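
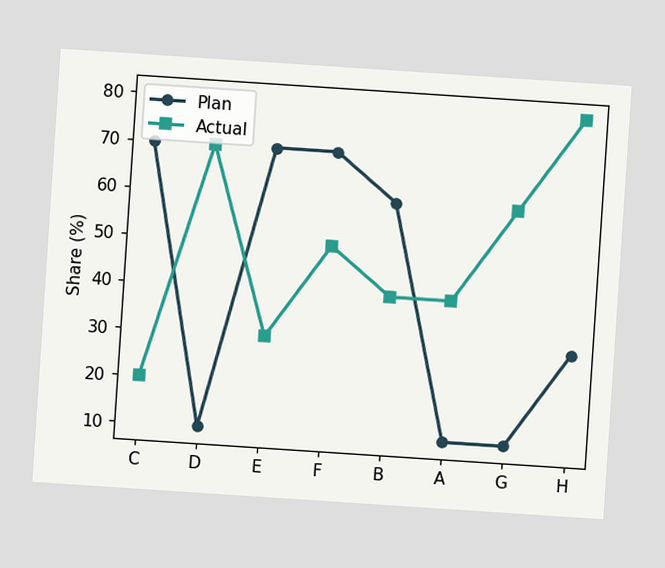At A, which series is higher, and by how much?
The chart is tilted about 4° clockwise. At A, Actual sits above the other line by 30%.

Actual, by 30%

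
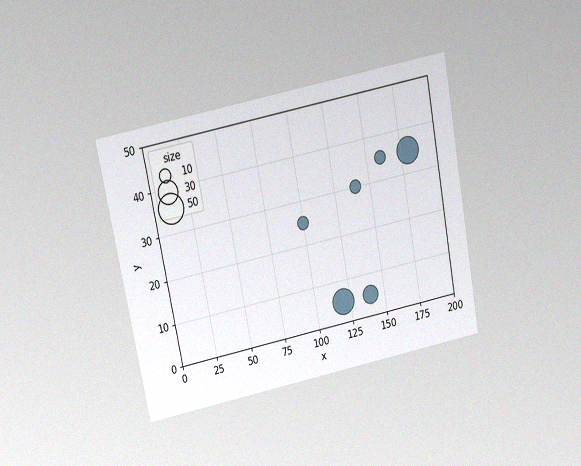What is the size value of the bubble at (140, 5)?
20

The chart is tilted about 11° counter-clockwise and viewed slightly from above, with some photo noise. Matching the bubble at (140, 5) against the size legend gives 20.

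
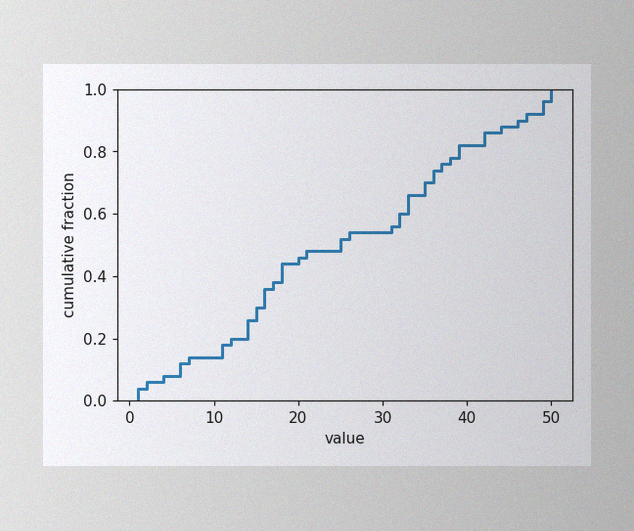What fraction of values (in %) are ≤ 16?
36%

The image has some photo noise and uneven lighting. At x=16 the ECDF step is at 36%.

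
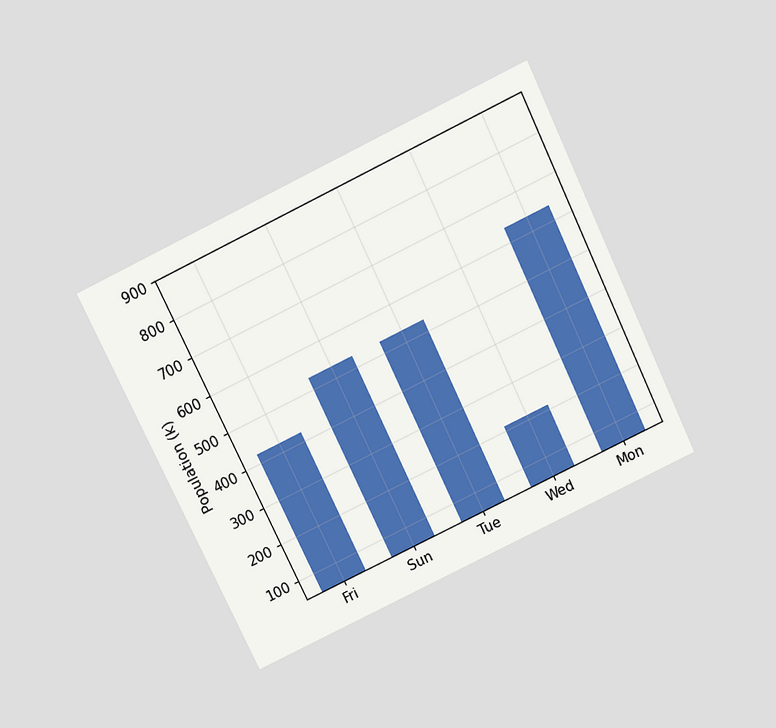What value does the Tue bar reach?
530k

The chart is tilted about 26° counter-clockwise and viewed slightly from above. Reading along the chart's y-axis, the Tue bar reaches 530k.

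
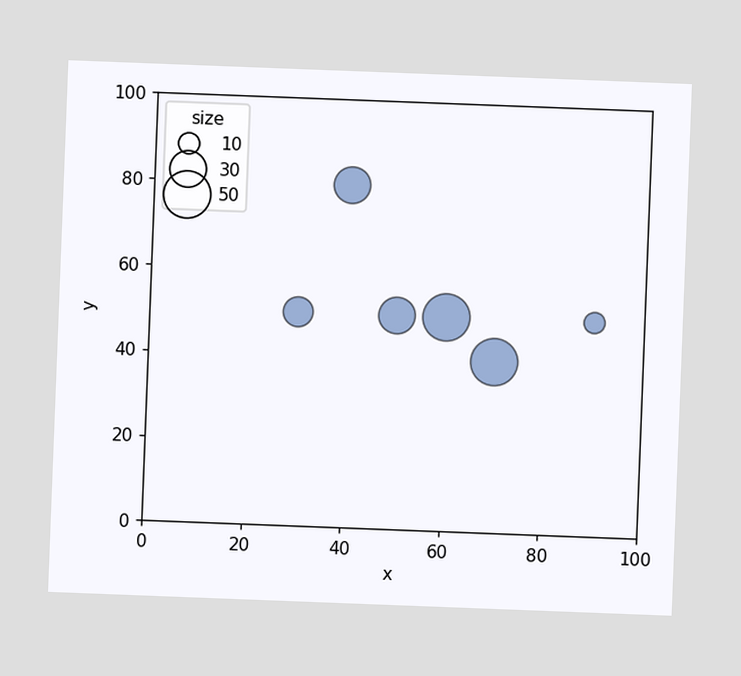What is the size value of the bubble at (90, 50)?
10

The chart is tilted about 2° clockwise. Matching the bubble at (90, 50) against the size legend gives 10.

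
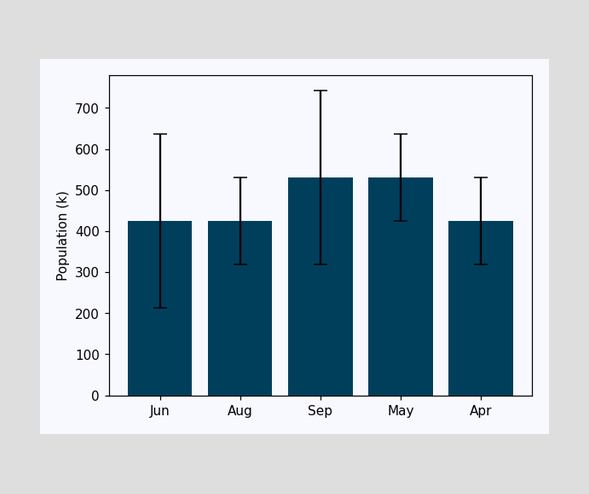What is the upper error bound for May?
636k

The May bar's upper whisker reaches 636k.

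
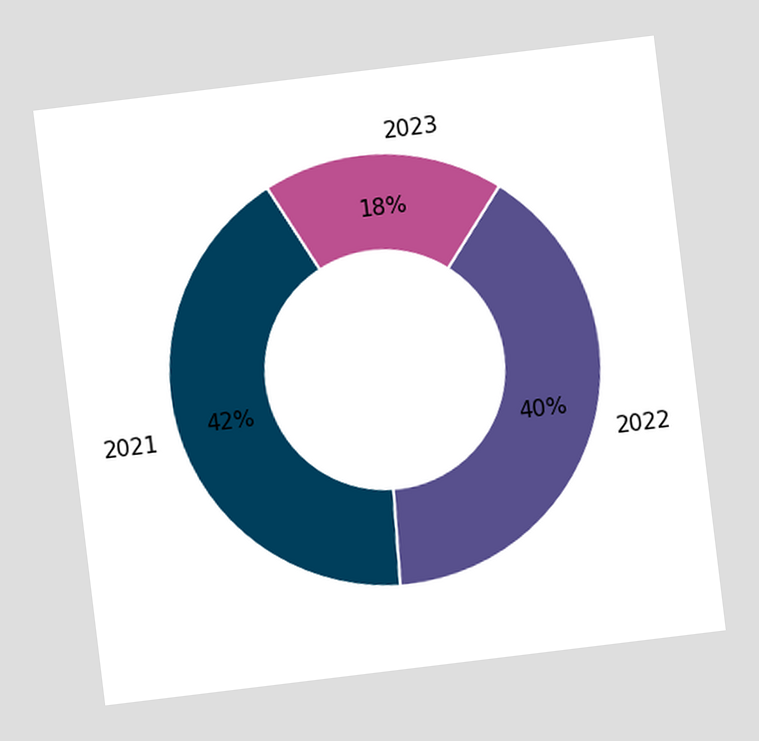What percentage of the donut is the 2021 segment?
42%

The chart is tilted about 7° counter-clockwise. The 2021 segment takes up 42% of the ring.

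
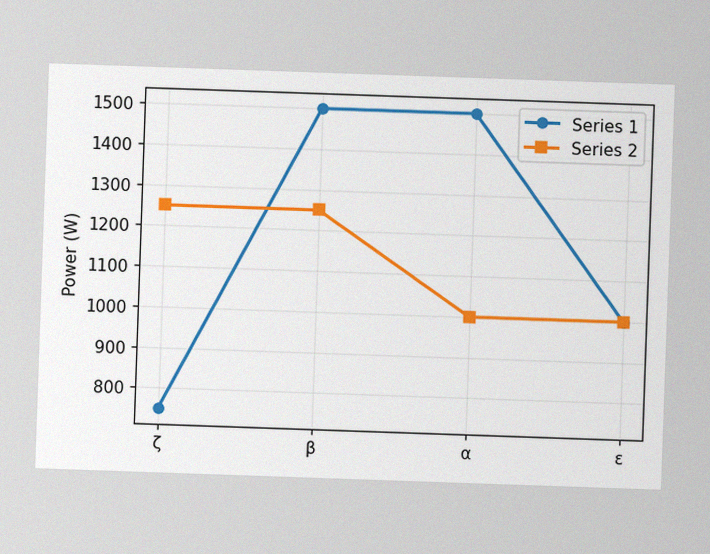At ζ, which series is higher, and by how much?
Series 2, by 500W

The image has some photo noise and uneven lighting. At ζ, Series 2 sits above the other line by 500W.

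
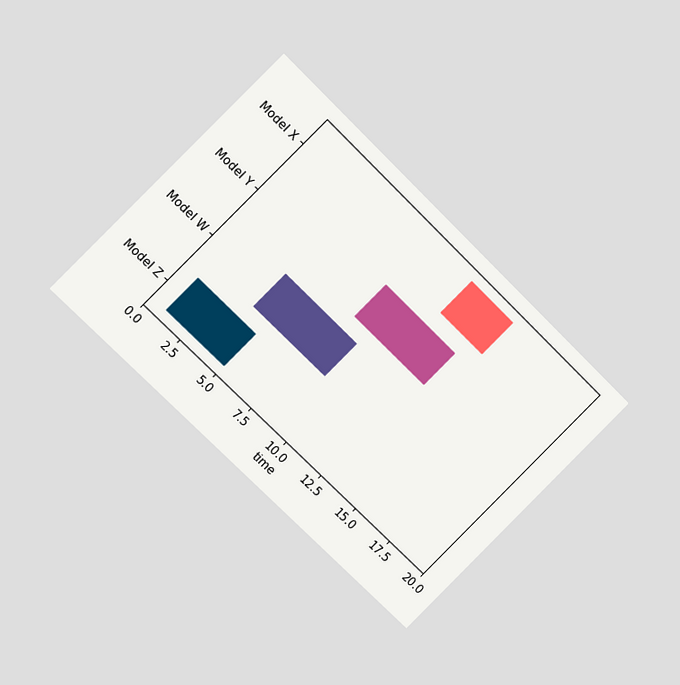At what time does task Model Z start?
1

The chart is tilted about 45° clockwise and viewed at a slight angle. The Model Z bar begins at t=1.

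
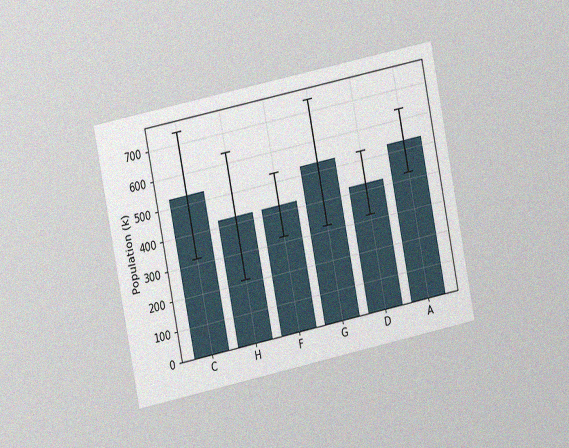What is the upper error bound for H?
The chart is tilted about 11° counter-clockwise and viewed at a slight angle, with some photo noise. The H bar's upper whisker reaches 636k.

636k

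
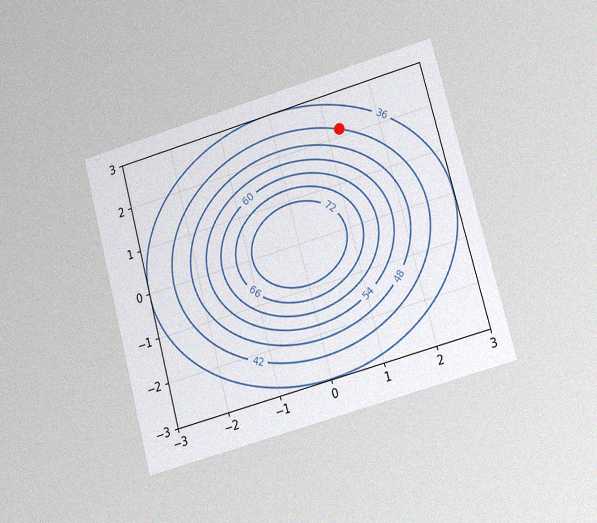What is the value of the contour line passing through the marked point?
42

The chart is tilted about 15° counter-clockwise and viewed at a slight angle, with some photo noise. The marked point sits on the contour labelled 42.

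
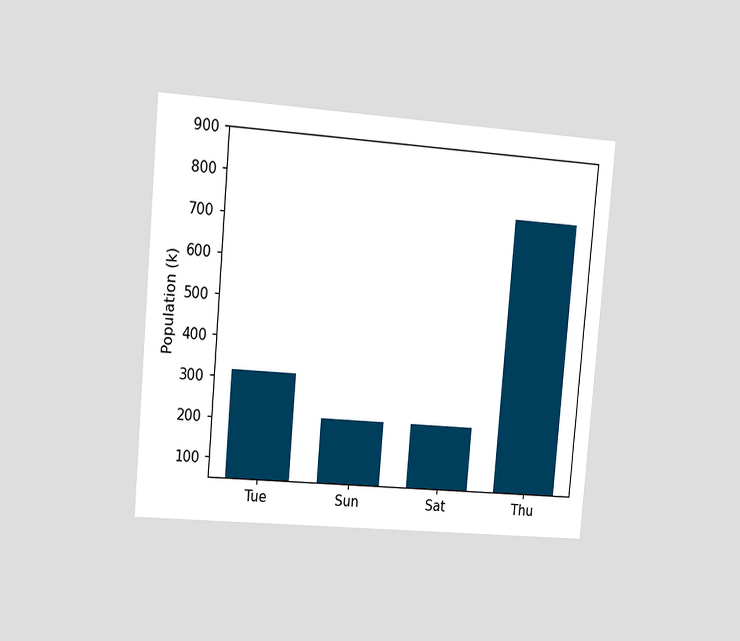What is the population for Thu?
The chart is tilted about 5° clockwise and viewed slightly from the left. Reading along the chart's y-axis, the Thu bar reaches 742k.

742k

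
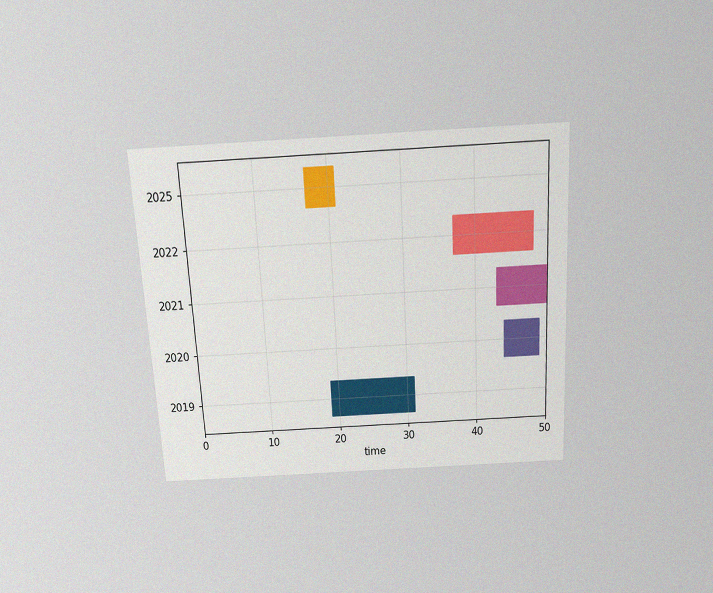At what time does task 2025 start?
17

The chart is tilted about 3° counter-clockwise and viewed slightly from above, with some photo noise. The 2025 bar begins at t=17.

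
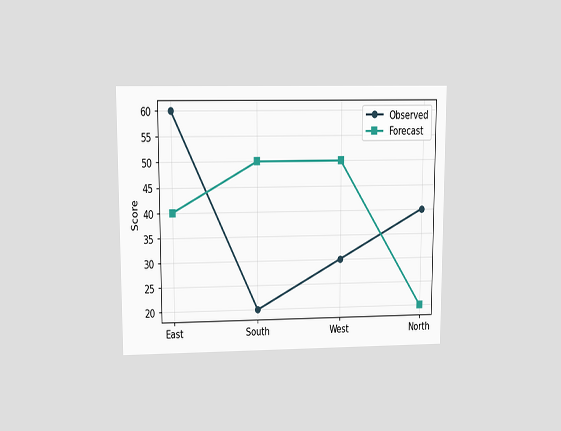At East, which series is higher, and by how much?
Observed, by 20

The chart is viewed at a slight angle. At East, Observed sits above the other line by 20.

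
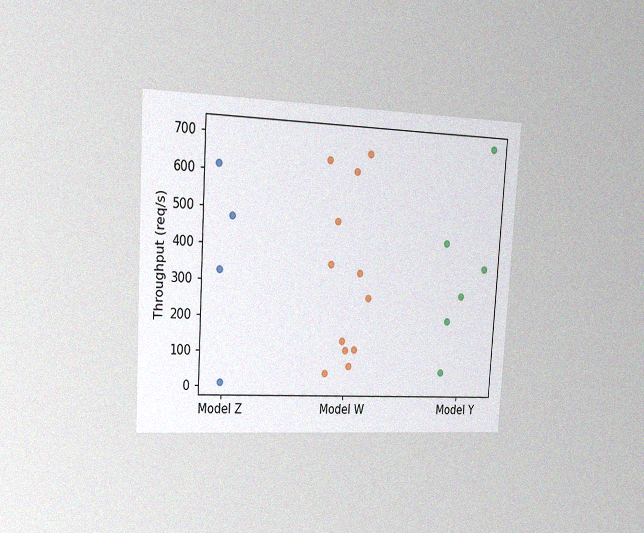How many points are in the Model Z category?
4

The chart is tilted about 3° clockwise and viewed slightly from the left, with some photo noise. Counting the markers in the Model Z column gives 4.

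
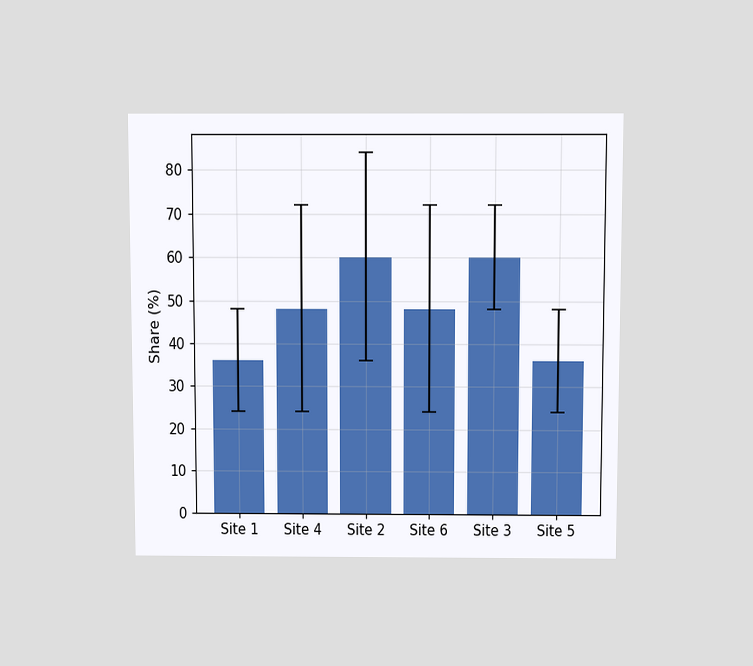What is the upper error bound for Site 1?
48%

The chart is viewed slightly from above. The Site 1 bar's upper whisker reaches 48%.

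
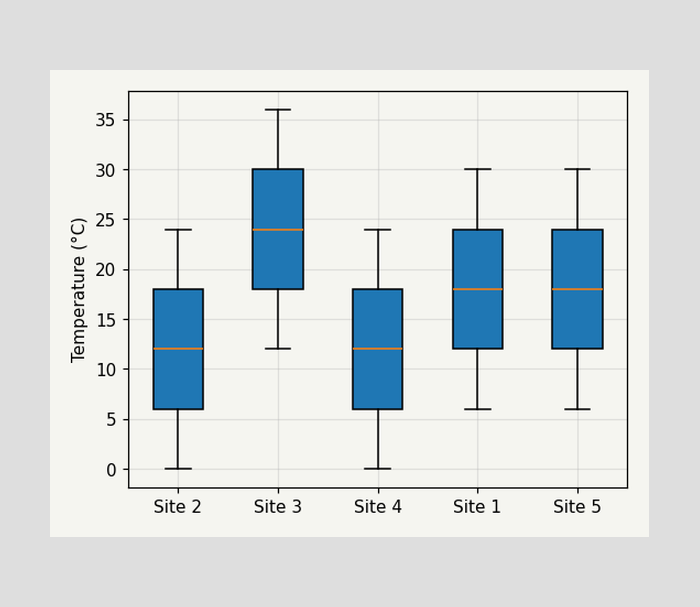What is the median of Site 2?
The median line in the Site 2 box sits at 12°C.

12°C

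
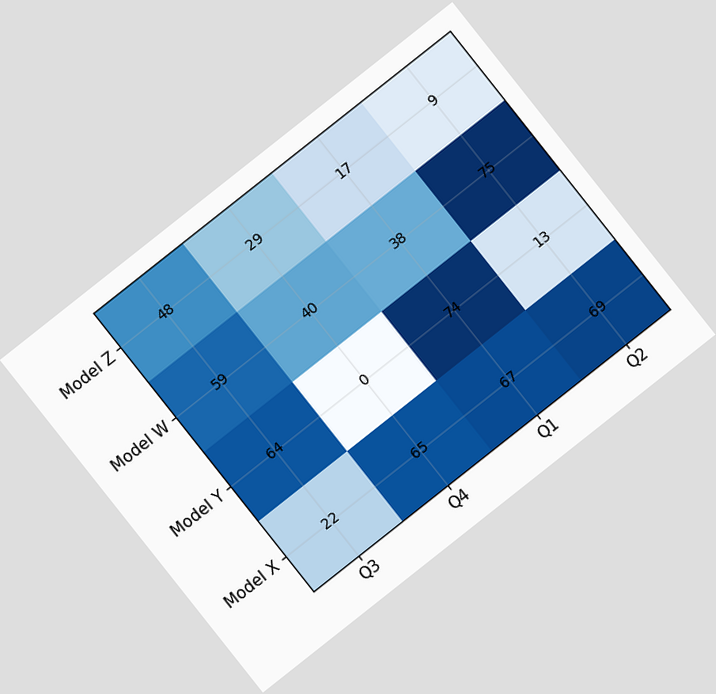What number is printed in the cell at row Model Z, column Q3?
48

The chart is tilted about 38° counter-clockwise. The (Model Z, Q3) cell reads 48.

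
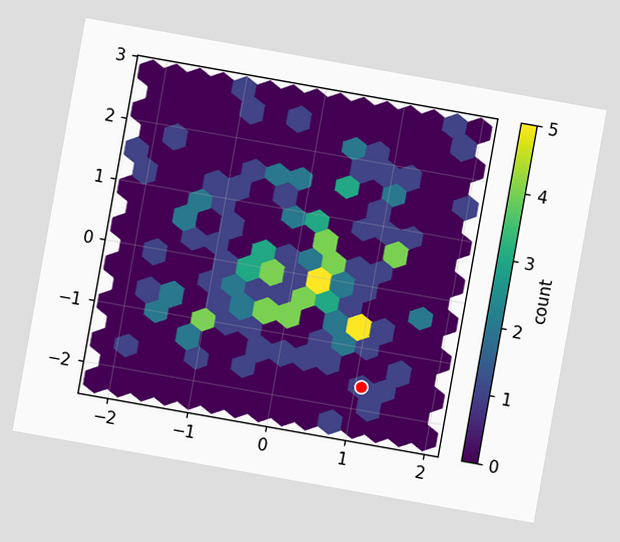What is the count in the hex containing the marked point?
1

The chart is tilted about 10° clockwise. The marked hex reads 1 on the colorbar.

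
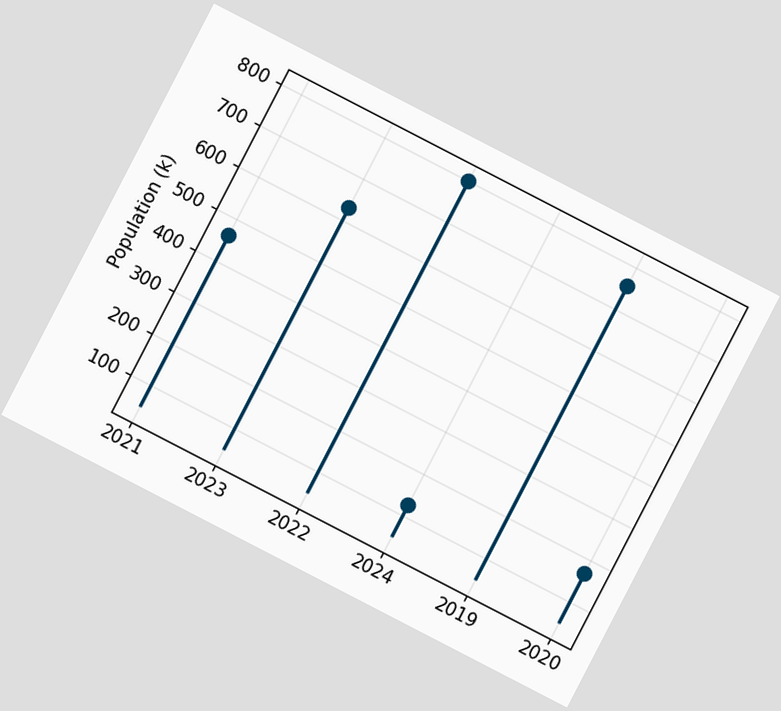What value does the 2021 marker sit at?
462k

The chart is tilted about 27° clockwise. The 2021 marker sits at 462k.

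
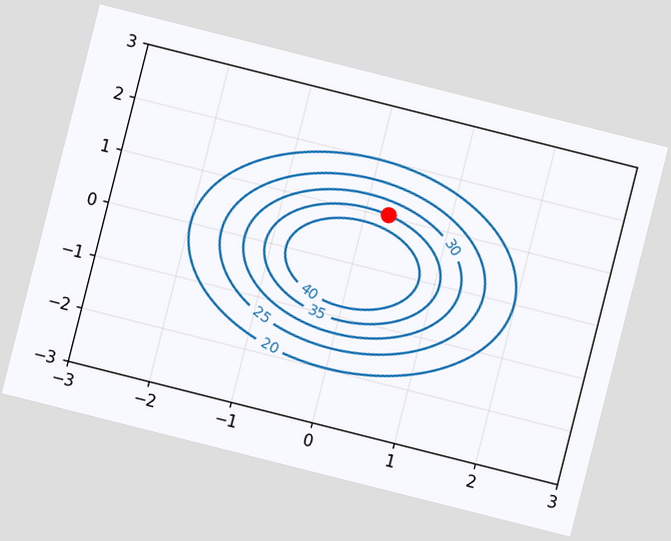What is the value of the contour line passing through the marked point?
The chart is tilted about 14° clockwise. The marked point sits on the contour labelled 35.

35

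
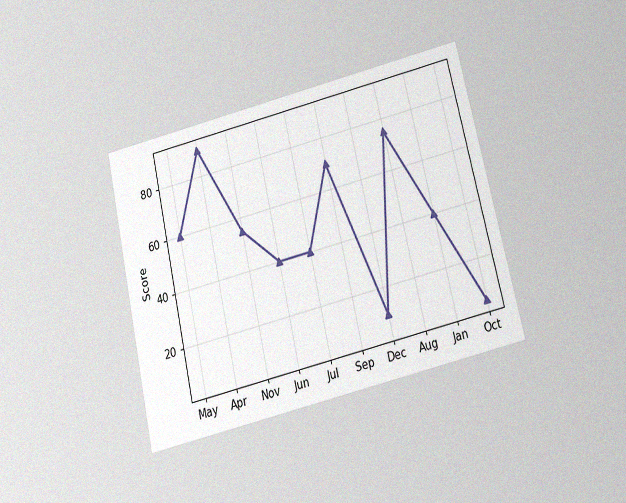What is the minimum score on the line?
The chart is tilted about 13° counter-clockwise and viewed slightly from below, with some photo noise. The lowest point is at Oct, and reading across to the y-axis gives 5.

5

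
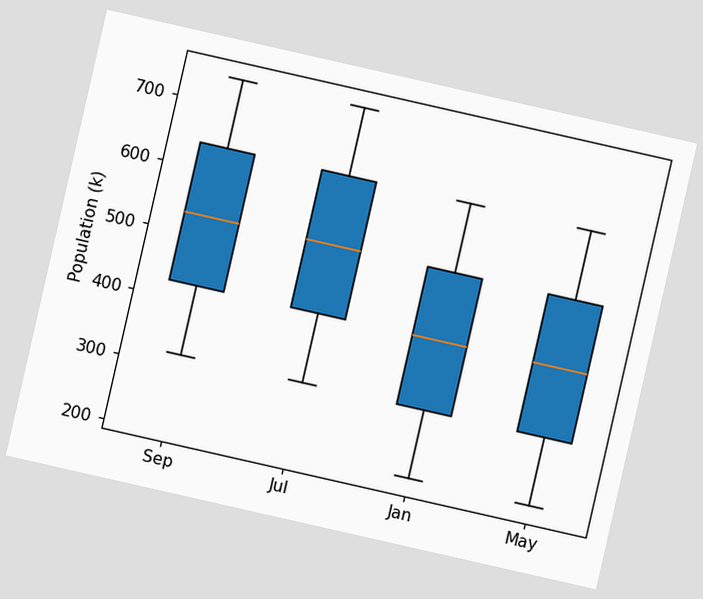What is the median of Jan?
The chart is tilted about 13° clockwise. The median line in the Jan box sits at 424k.

424k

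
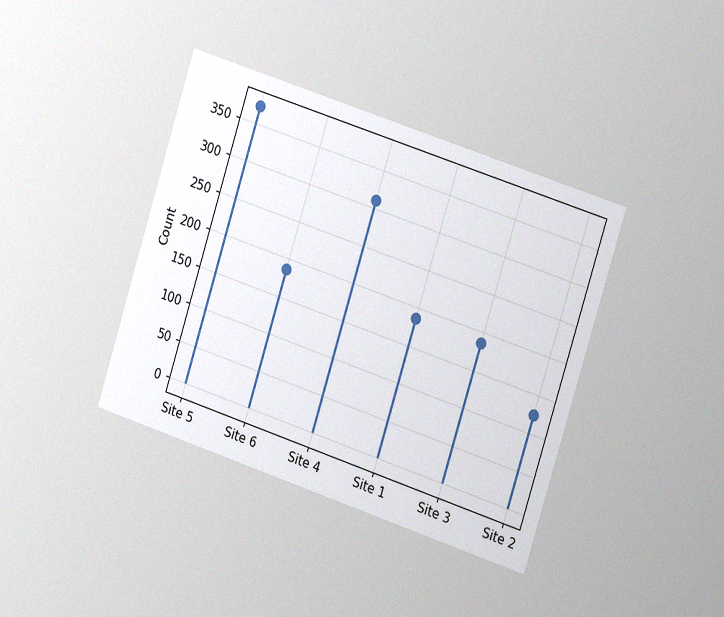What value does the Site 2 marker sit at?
The chart is tilted about 18° clockwise and viewed slightly from the right, with some photo noise. The Site 2 marker sits at 124.

124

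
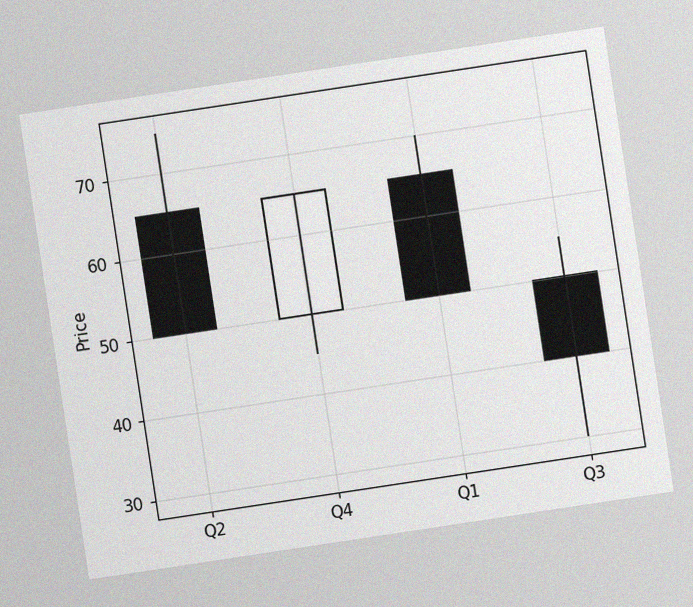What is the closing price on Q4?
65

The chart is tilted about 9° counter-clockwise, with some photo noise. The Q4 candle closes at 65.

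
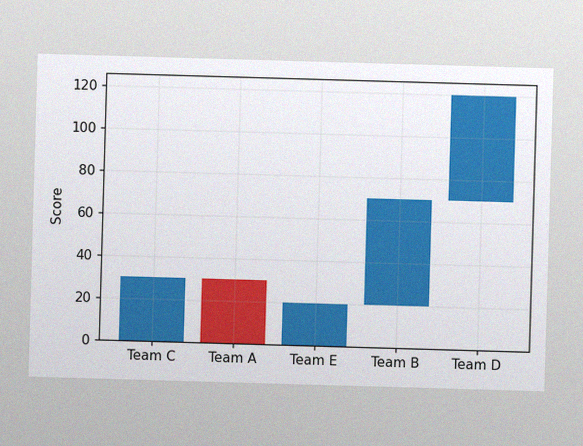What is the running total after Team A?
0

The image has some photo noise and uneven lighting. After Team A the running total reaches 0.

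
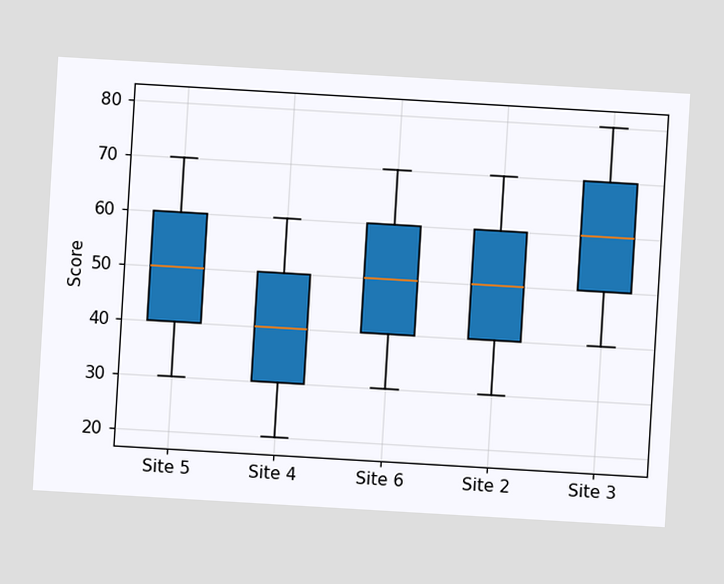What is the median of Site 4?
The chart is tilted about 3° clockwise. The median line in the Site 4 box sits at 40.

40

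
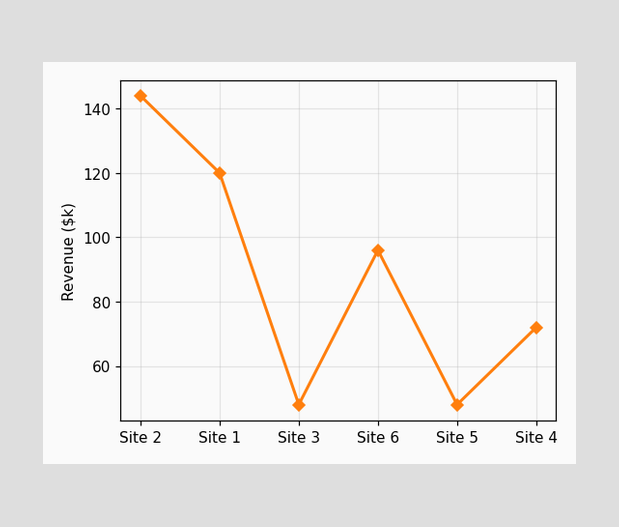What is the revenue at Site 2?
At Site 2, the line is at $144k.

$144k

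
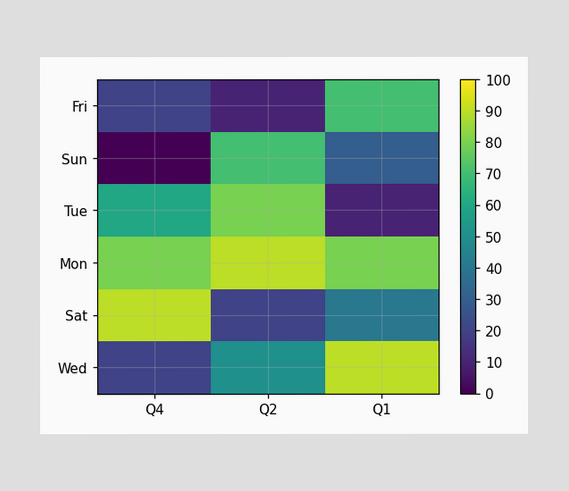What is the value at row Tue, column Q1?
Matching cell (Tue, Q1) against the colorbar gives 10.

10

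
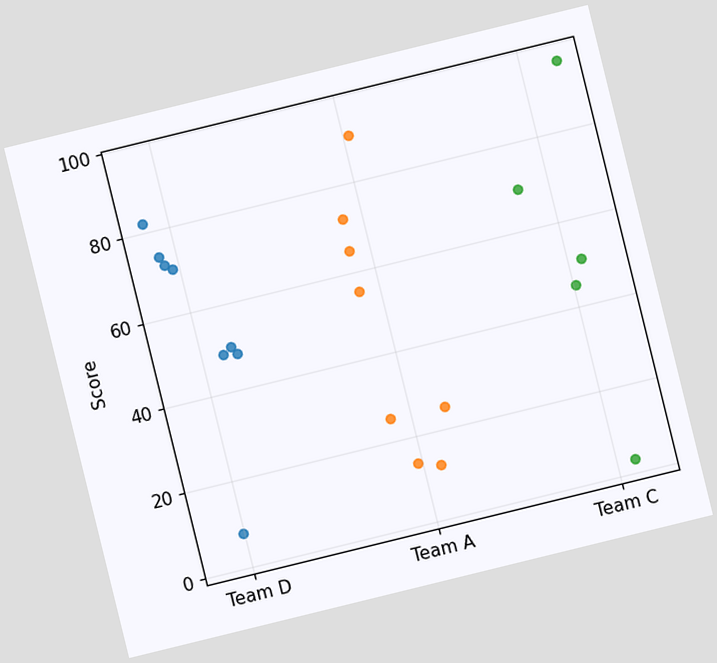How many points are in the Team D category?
The chart is tilted about 14° counter-clockwise. Counting the markers in the Team D column gives 8.

8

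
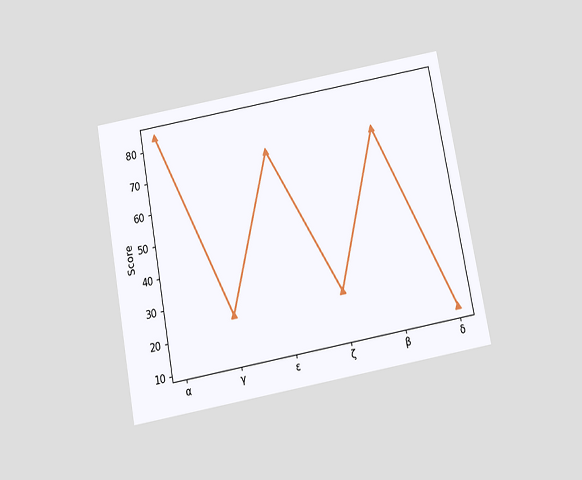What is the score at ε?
72

The chart is tilted about 10° counter-clockwise and viewed slightly from below. At ε, the line is at 72.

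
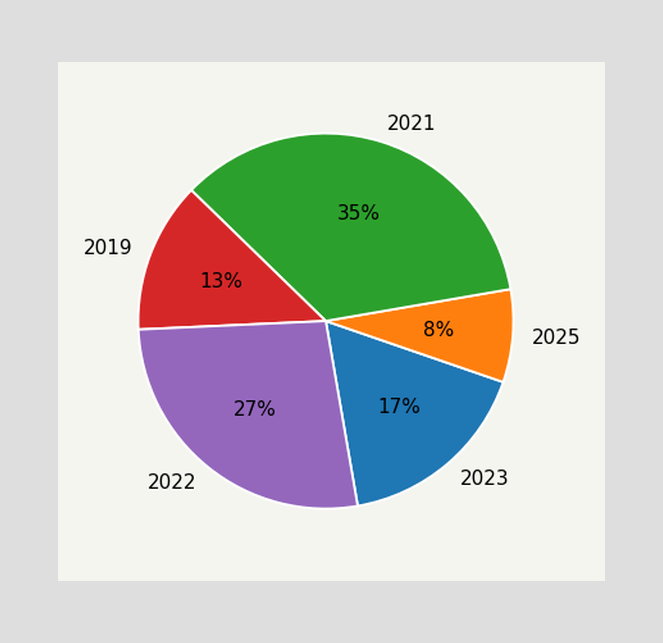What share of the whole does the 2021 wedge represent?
35%

The 2021 slice takes up 35% of the pie.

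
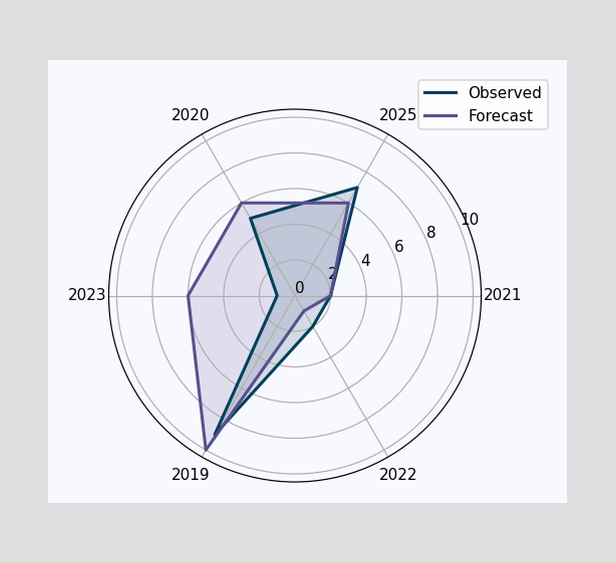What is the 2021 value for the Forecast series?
On the 2021 axis, Forecast reaches 2.

2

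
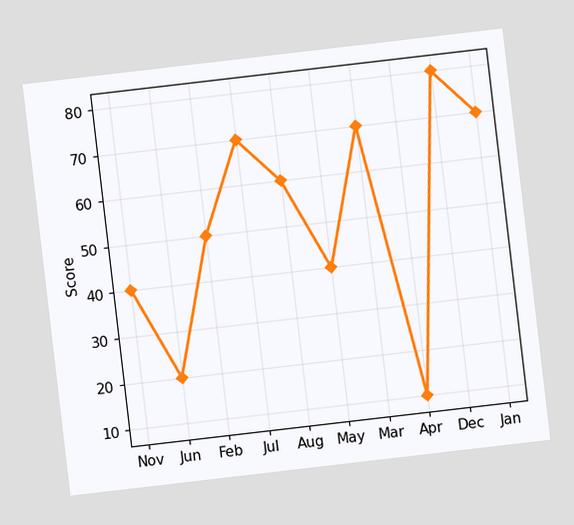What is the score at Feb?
The chart is tilted about 7° counter-clockwise. At Feb, the line is at 50.

50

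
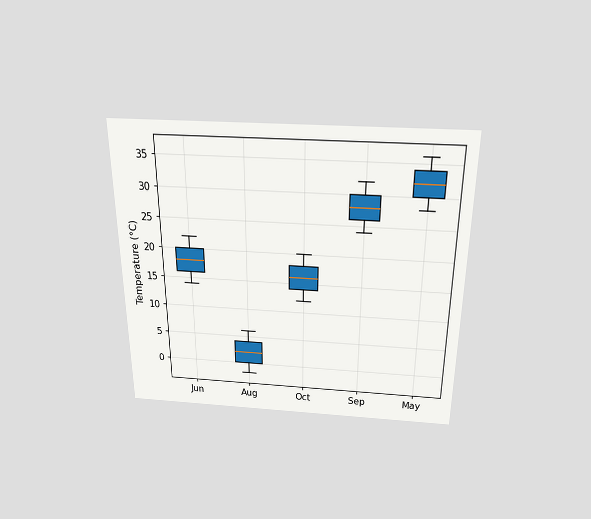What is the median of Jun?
The chart is viewed slightly from above. The median line in the Jun box sits at 18°C.

18°C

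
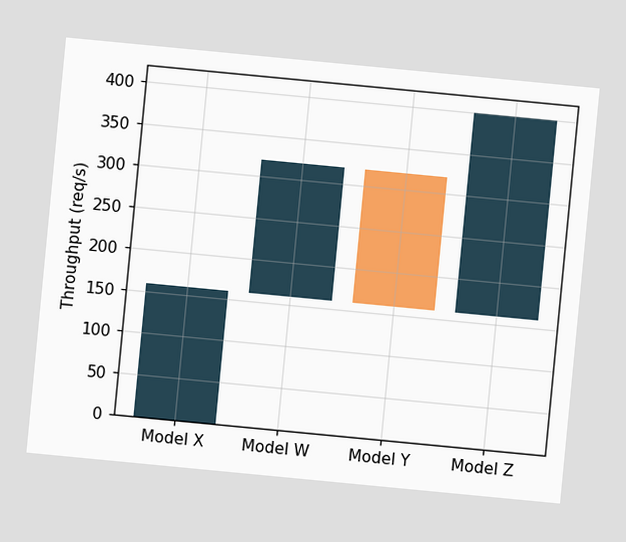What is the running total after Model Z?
400req/s

The chart is tilted about 5° clockwise. After Model Z the running total reaches 400req/s.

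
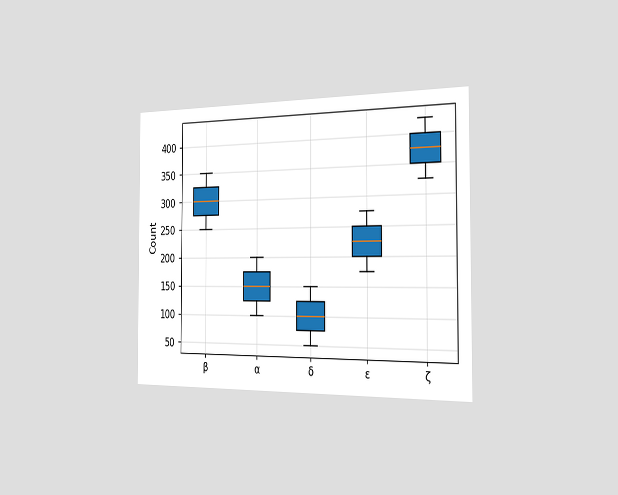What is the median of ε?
225

The chart is viewed slightly from the right. The median line in the ε box sits at 225.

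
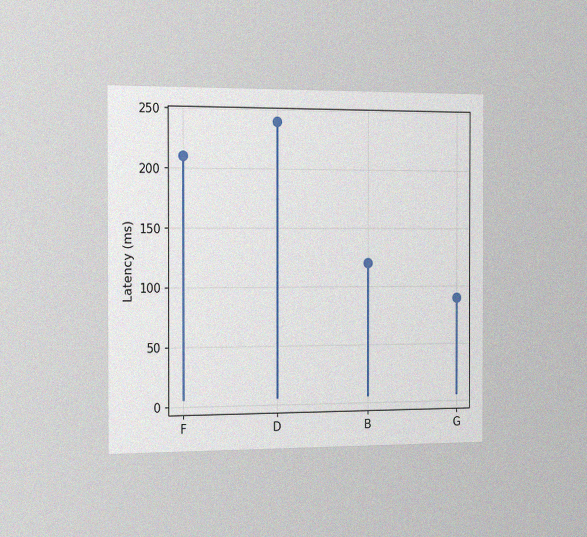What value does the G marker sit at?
90ms

The chart is viewed slightly from the left, with some photo noise. The G marker sits at 90ms.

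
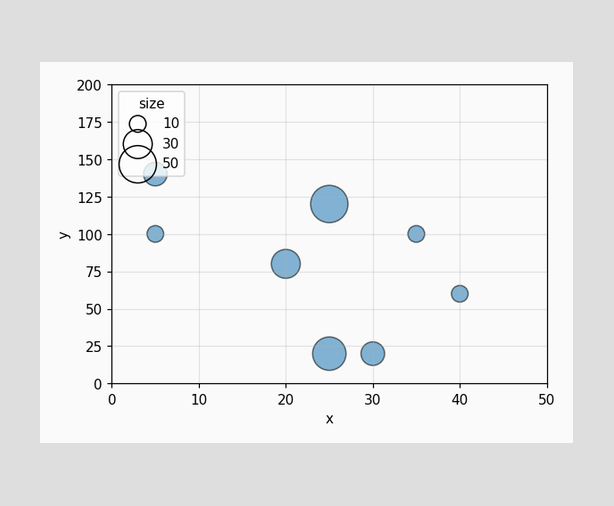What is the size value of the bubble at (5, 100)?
Matching the bubble at (5, 100) against the size legend gives 10.

10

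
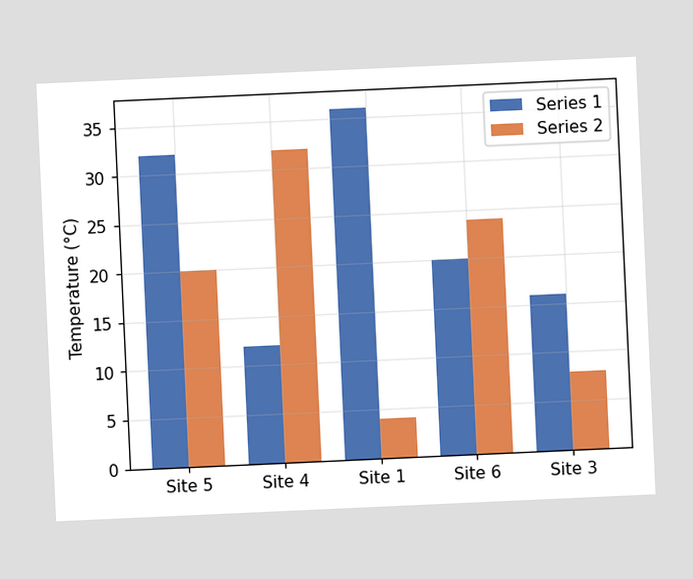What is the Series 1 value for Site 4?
12°C

The chart is tilted about 3° counter-clockwise. The Series 1 bar at Site 4 reaches 12°C on the y-axis.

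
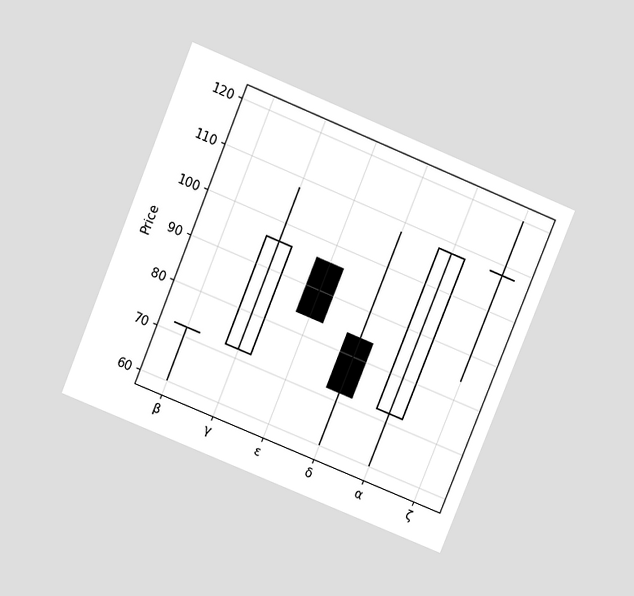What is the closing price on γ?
96

The chart is tilted about 22° clockwise and viewed at a slight angle. The γ candle closes at 96.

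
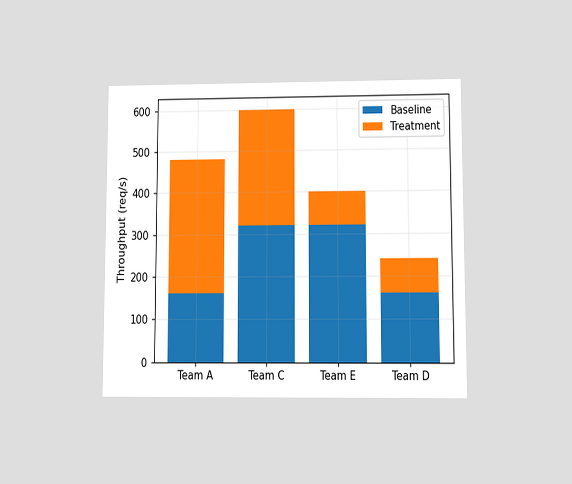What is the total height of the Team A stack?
The chart is viewed at a slight angle. The Team A stack's top reaches 480req/s on the y-axis.

480req/s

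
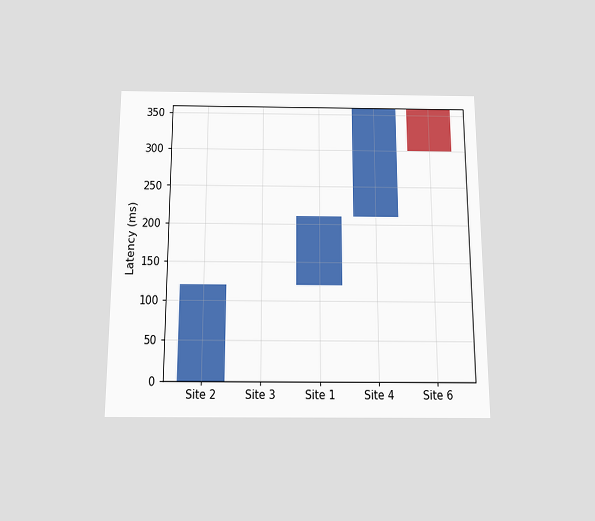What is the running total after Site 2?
The chart is viewed slightly from below. After Site 2 the running total reaches 120ms.

120ms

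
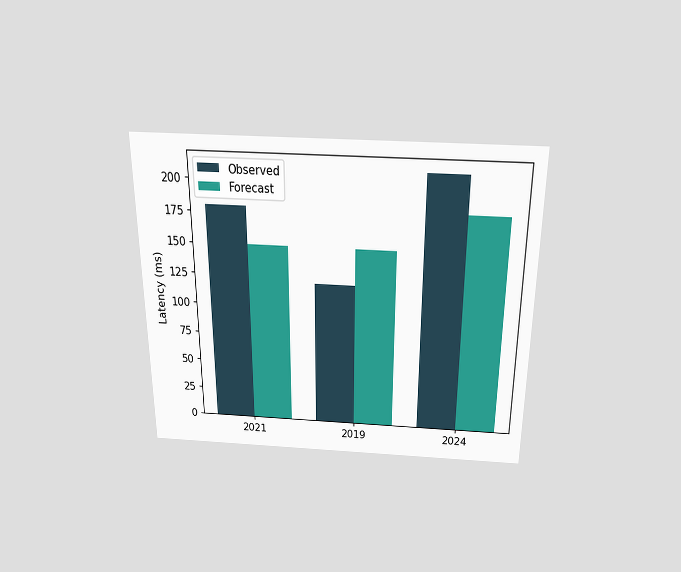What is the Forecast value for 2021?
The chart is viewed slightly from above. The Forecast bar at 2021 reaches 150ms on the y-axis.

150ms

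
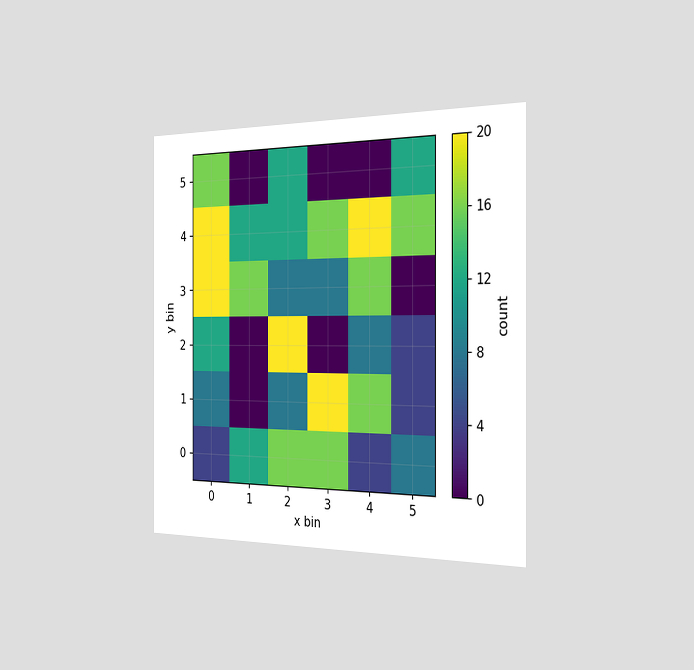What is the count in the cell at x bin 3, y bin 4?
The chart is viewed slightly from the right. Matching the cell (3, 4) against the colorbar gives 16.

16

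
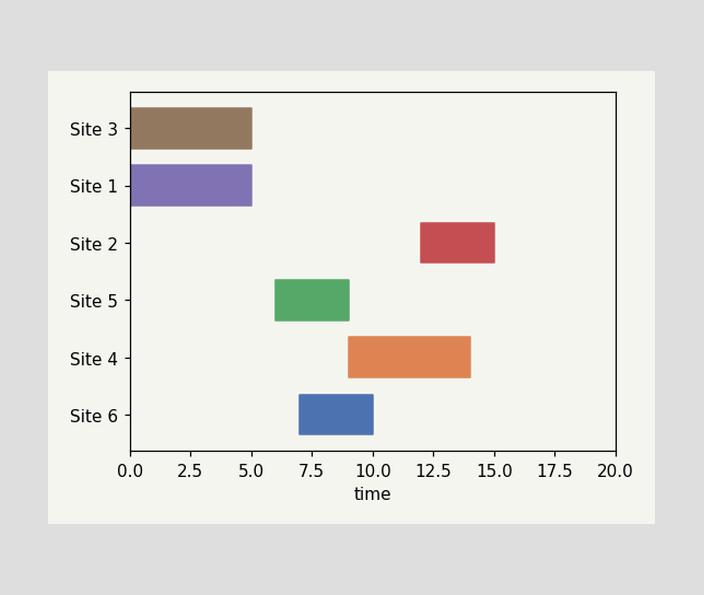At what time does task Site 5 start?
6

The Site 5 bar begins at t=6.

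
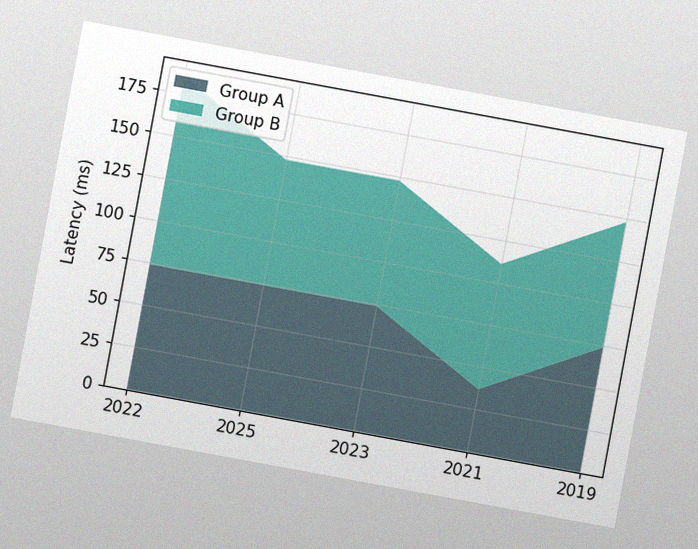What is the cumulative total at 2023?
148ms

The chart is tilted about 10° clockwise, with some photo noise. The stacked total at 2023 reaches 148ms.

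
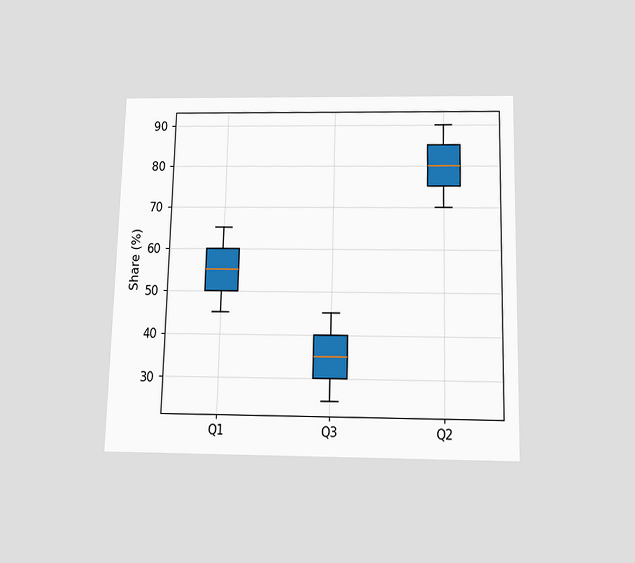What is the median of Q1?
55%

The chart is viewed slightly from below. The median line in the Q1 box sits at 55%.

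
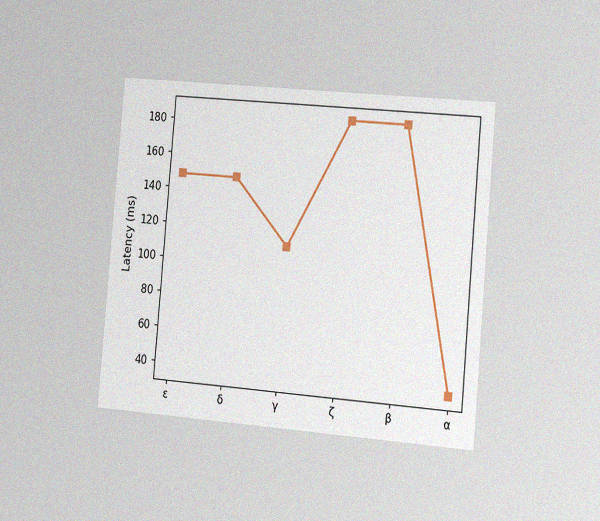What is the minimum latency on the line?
37ms

The chart is tilted about 5° clockwise and viewed slightly from the right, with some photo noise. The lowest point is at α, and reading across to the y-axis gives 37ms.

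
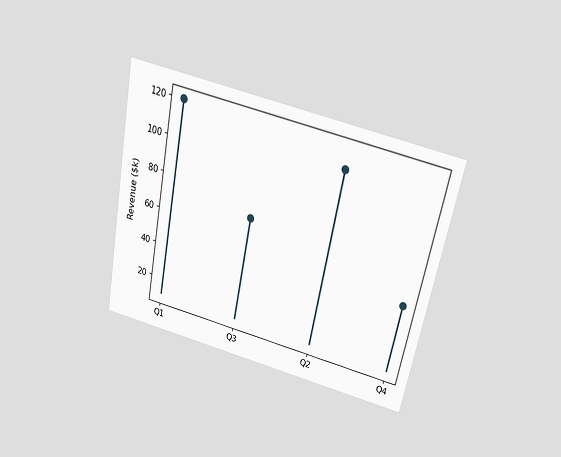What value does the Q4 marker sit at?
The chart is tilted about 11° clockwise and viewed slightly from above. The Q4 marker sits at $50k.

$50k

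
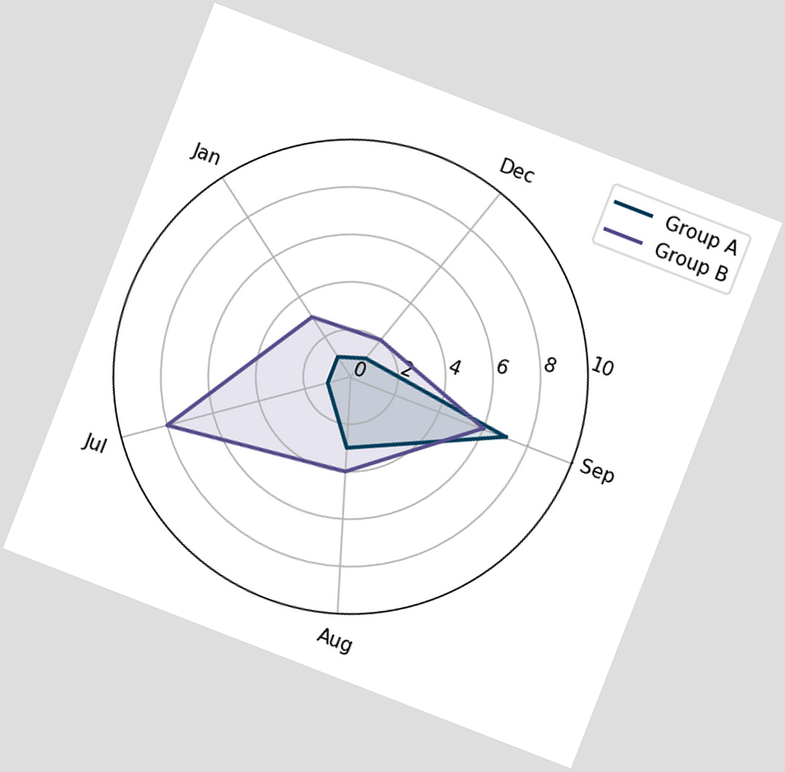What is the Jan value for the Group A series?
1

The chart is tilted about 21° clockwise. On the Jan axis, Group A reaches 1.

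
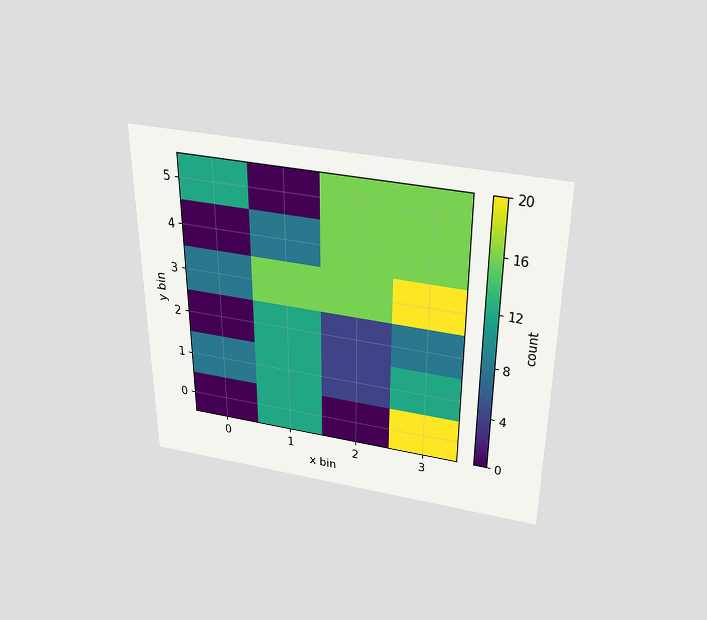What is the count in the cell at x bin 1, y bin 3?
The chart is viewed slightly from above. Matching the cell (1, 3) against the colorbar gives 16.

16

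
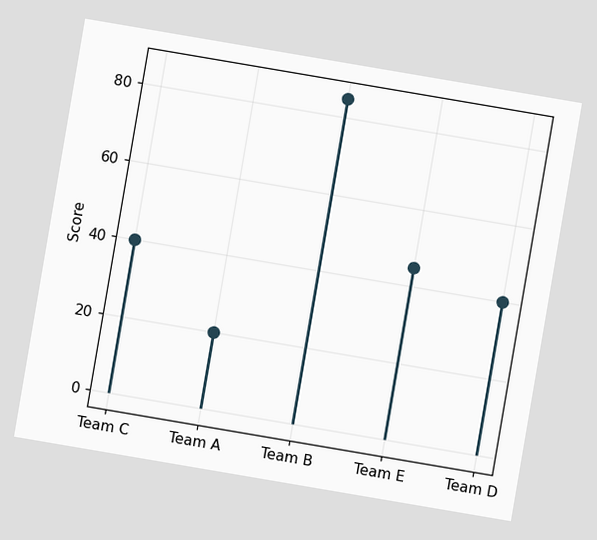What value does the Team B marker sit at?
The chart is tilted about 10° clockwise. The Team B marker sits at 85.

85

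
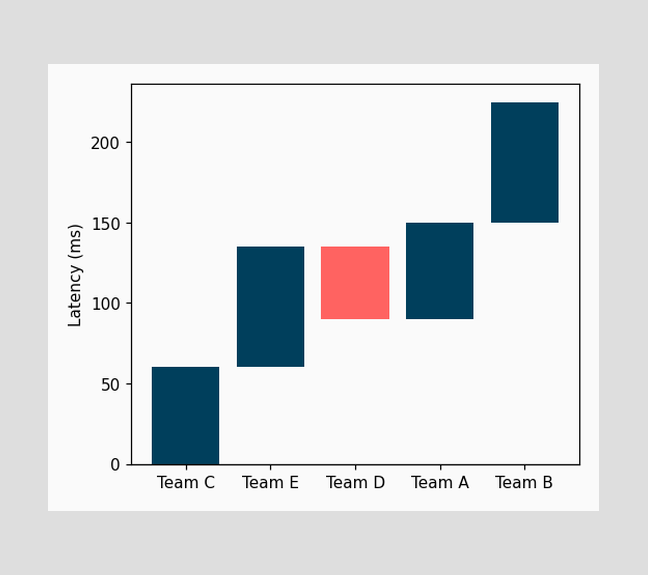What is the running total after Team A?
150ms

After Team A the running total reaches 150ms.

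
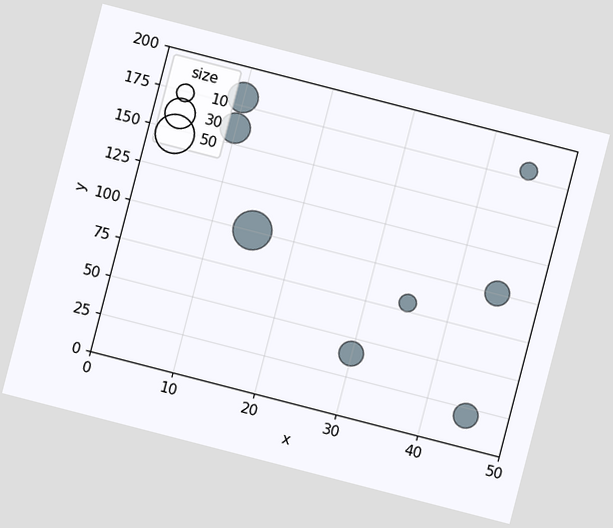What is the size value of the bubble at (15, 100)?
50

The chart is tilted about 14° clockwise. Matching the bubble at (15, 100) against the size legend gives 50.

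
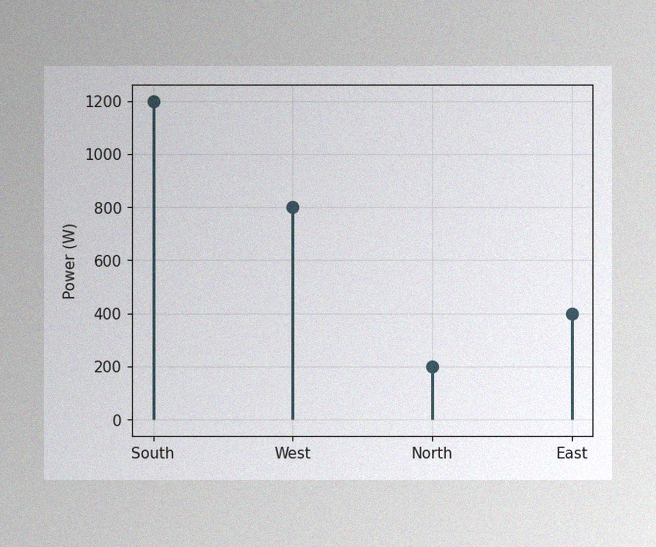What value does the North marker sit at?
The image has some photo noise and uneven lighting. The North marker sits at 200W.

200W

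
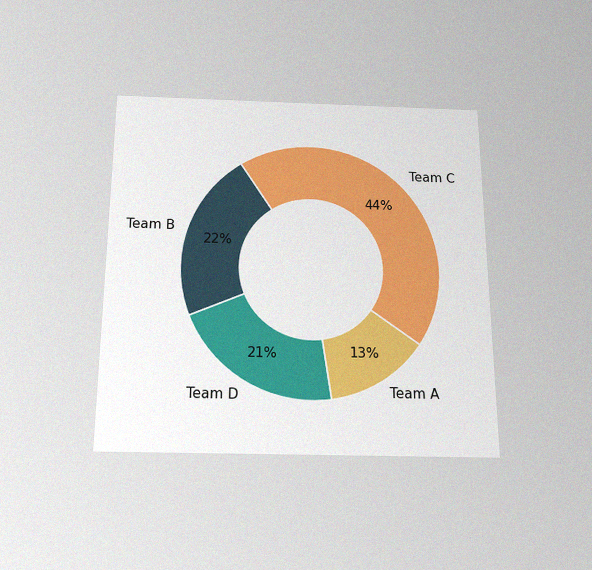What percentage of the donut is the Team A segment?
The chart is viewed slightly from below, with some photo noise. The Team A segment takes up 13% of the ring.

13%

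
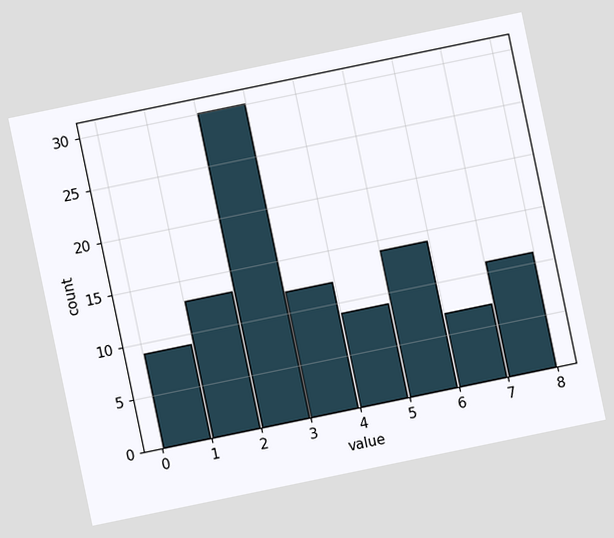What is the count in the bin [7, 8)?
The chart is tilted about 12° counter-clockwise. The [7, 8) bin has height 11.

11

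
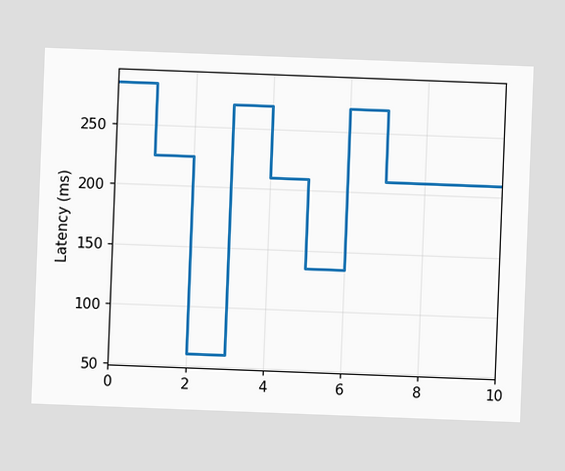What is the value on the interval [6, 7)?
The chart is tilted about 2° clockwise. On [6, 7) the step sits at 270ms.

270ms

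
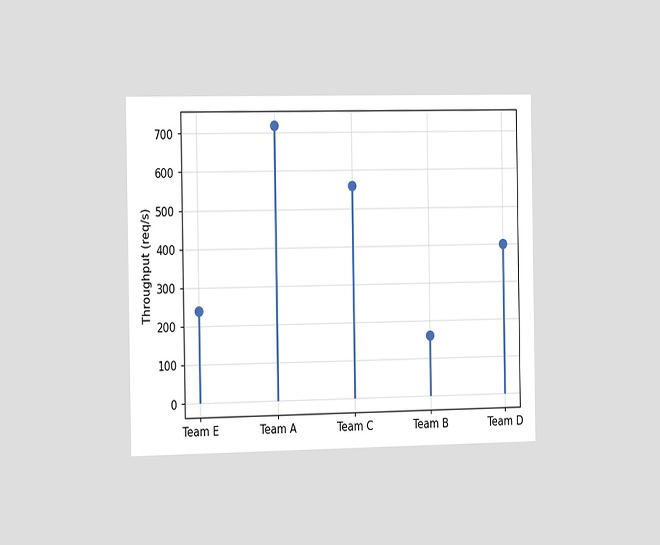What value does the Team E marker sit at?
240req/s

The chart is viewed slightly from the left. The Team E marker sits at 240req/s.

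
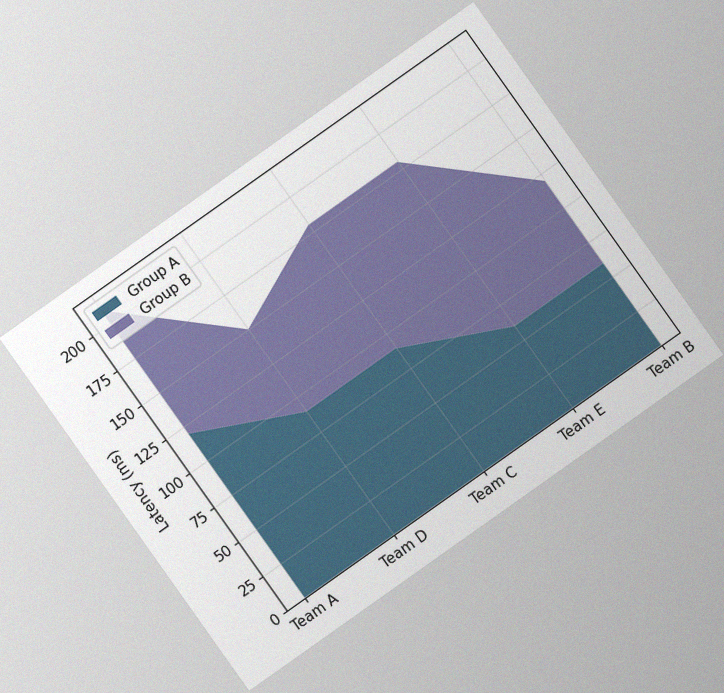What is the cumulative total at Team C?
The chart is tilted about 35° counter-clockwise, with some photo noise. The stacked total at Team C reaches 180ms.

180ms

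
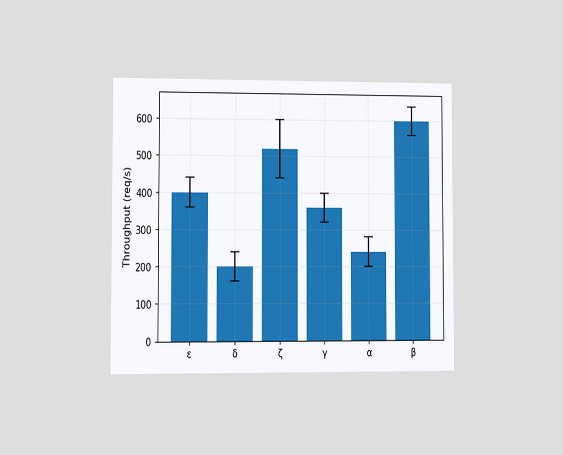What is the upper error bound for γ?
400req/s

The chart is viewed at a slight angle. The γ bar's upper whisker reaches 400req/s.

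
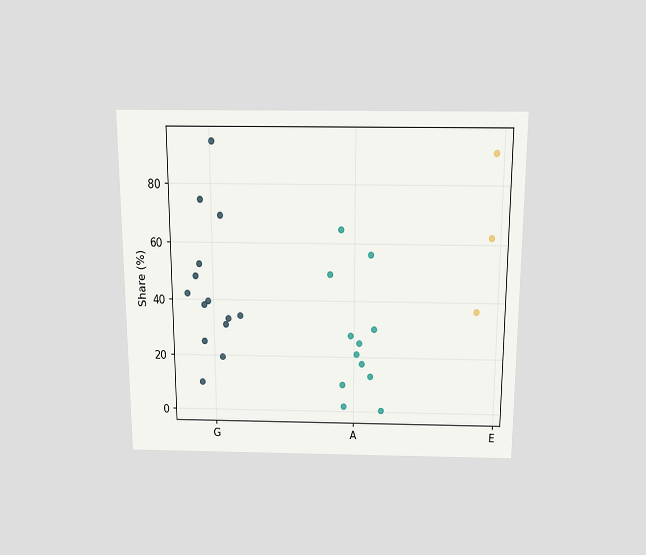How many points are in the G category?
14

The chart is viewed slightly from above. Counting the markers in the G column gives 14.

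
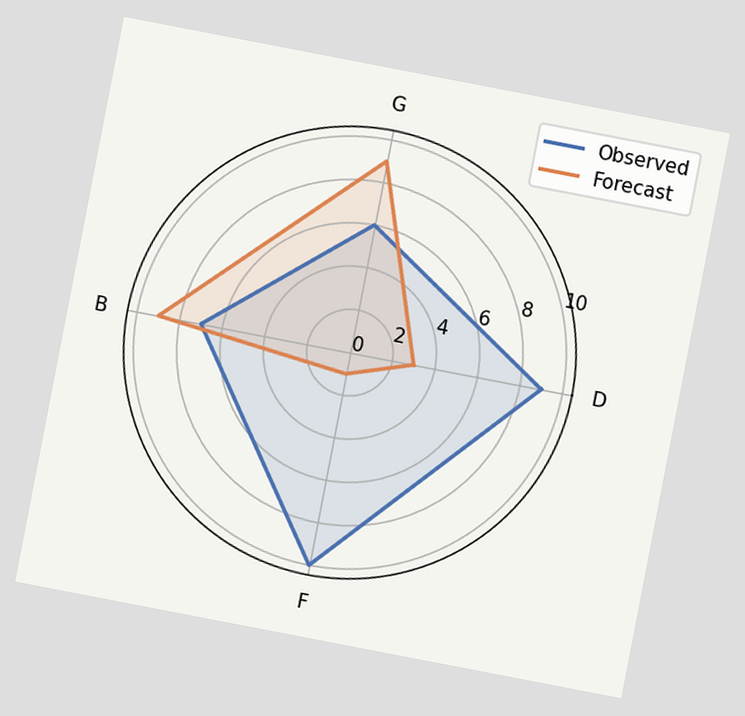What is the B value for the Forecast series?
The chart is tilted about 11° clockwise. On the B axis, Forecast reaches 9.

9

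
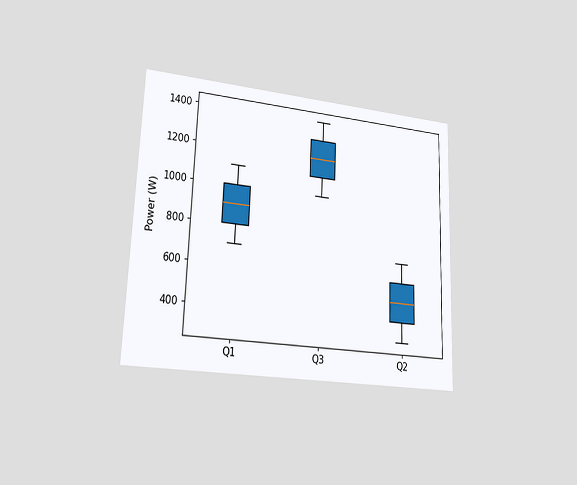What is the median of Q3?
The chart is tilted about 2° clockwise and viewed at a slight angle. The median line in the Q3 box sits at 1200W.

1200W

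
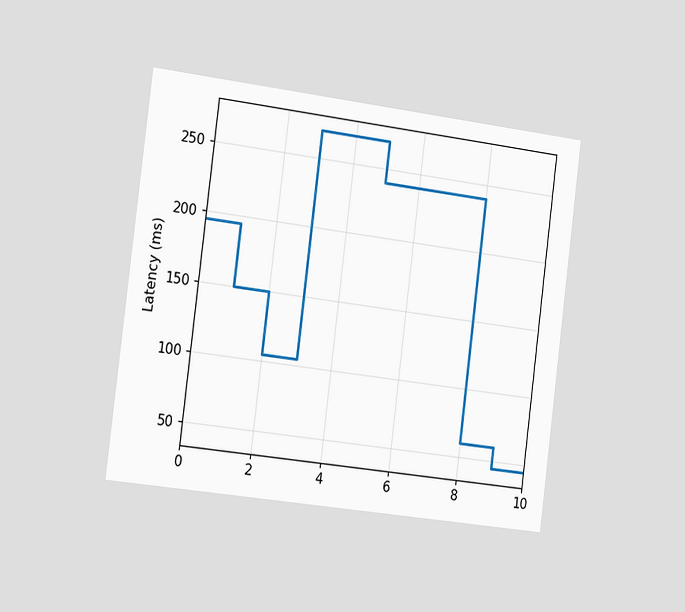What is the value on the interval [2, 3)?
The chart is tilted about 7° clockwise and viewed slightly from the left. On [2, 3) the step sits at 105ms.

105ms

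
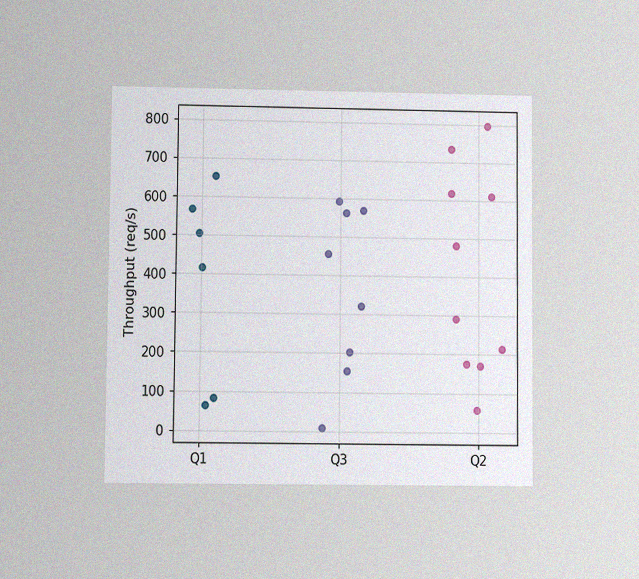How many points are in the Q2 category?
10

The chart is viewed at a slight angle, with some photo noise. Counting the markers in the Q2 column gives 10.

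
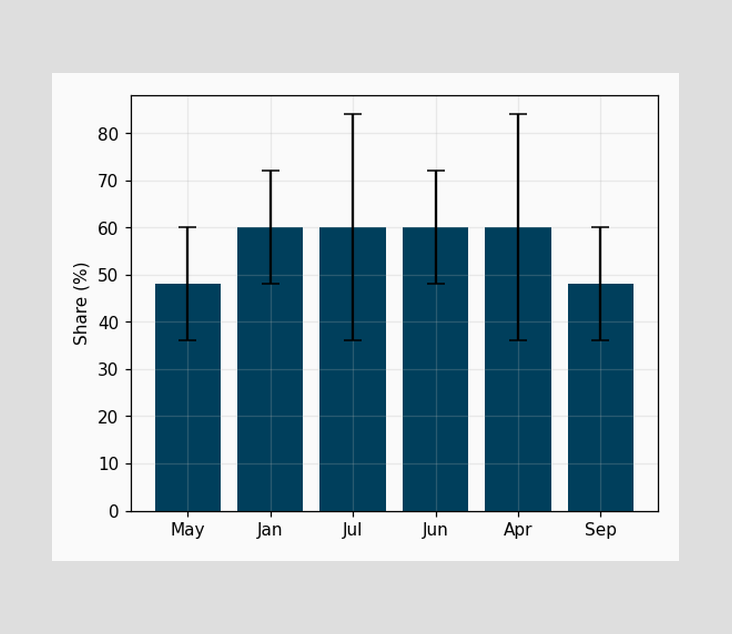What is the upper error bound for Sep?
60%

The Sep bar's upper whisker reaches 60%.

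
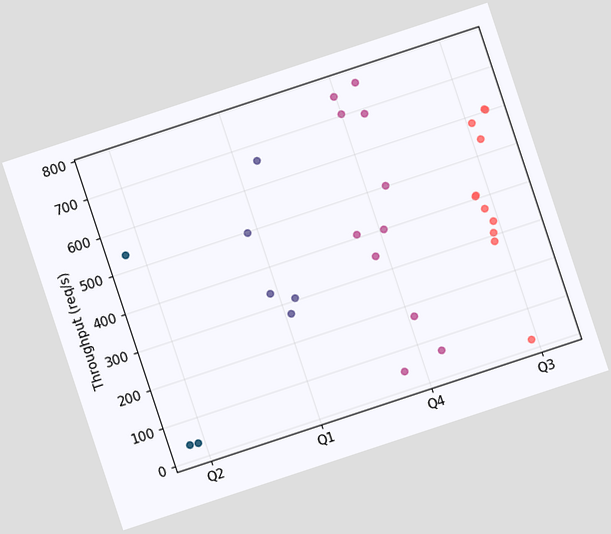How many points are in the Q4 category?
The chart is tilted about 18° counter-clockwise. Counting the markers in the Q4 column gives 11.

11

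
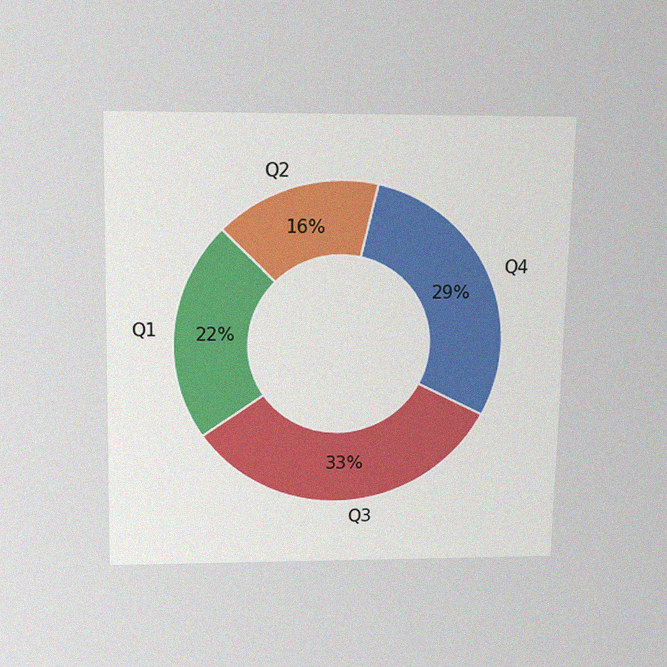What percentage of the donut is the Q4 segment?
The chart is viewed slightly from above, with some photo noise. The Q4 segment takes up 29% of the ring.

29%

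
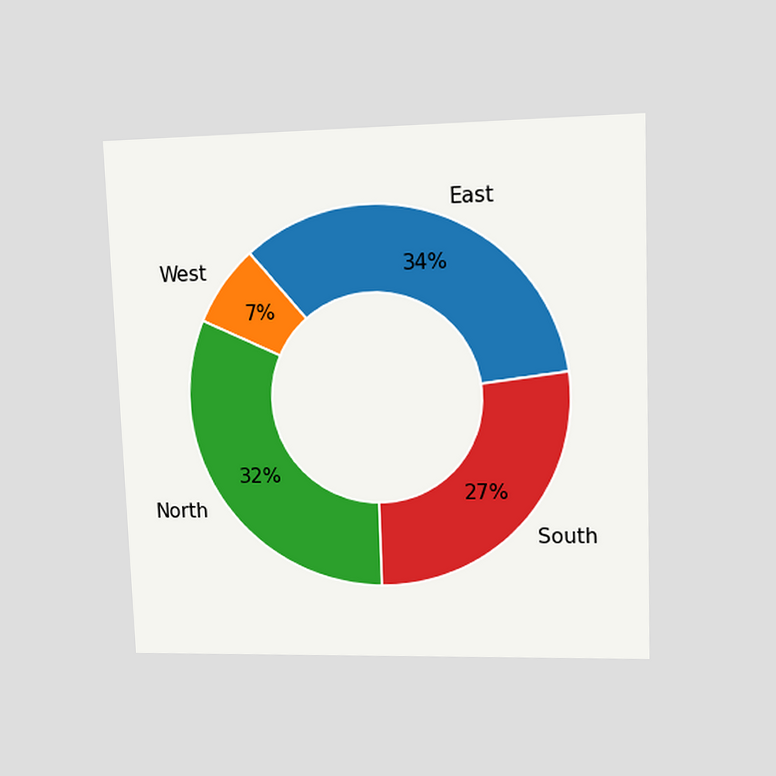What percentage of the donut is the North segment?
32%

The chart is tilted about 2° counter-clockwise and viewed at a slight angle. The North segment takes up 32% of the ring.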